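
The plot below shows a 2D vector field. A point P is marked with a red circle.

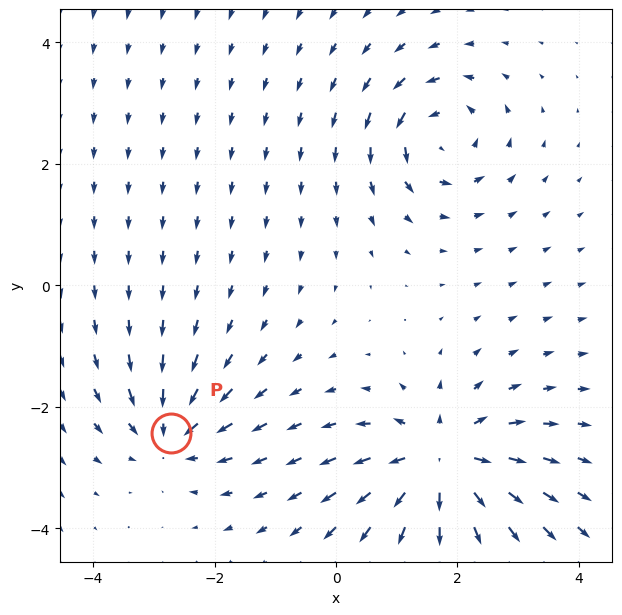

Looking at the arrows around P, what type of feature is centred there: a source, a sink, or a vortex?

At P (-2.7, -2.4) the arrows converge inward. Divergence about -4, curl ≈0 — negative divergence with near-zero curl is a sink.

sink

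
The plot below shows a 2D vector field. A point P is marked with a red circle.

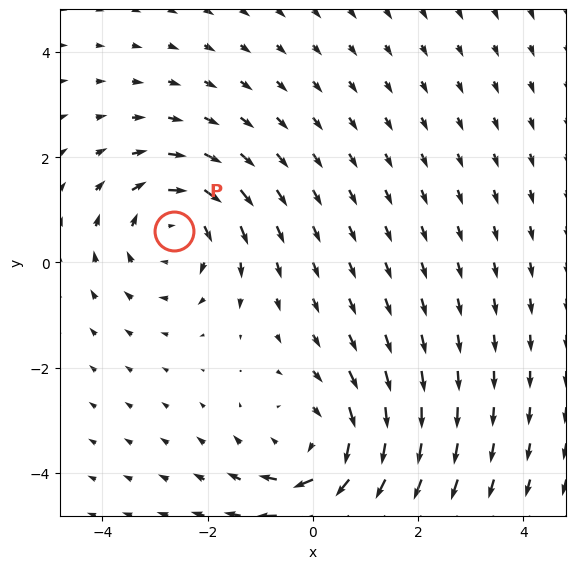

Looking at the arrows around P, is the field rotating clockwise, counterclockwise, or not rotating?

Near P at (-2.6, 0.6) the arrows circulate clockwise. The curl (z-component) there is about -3; negative curl means clockwise rotation.

clockwise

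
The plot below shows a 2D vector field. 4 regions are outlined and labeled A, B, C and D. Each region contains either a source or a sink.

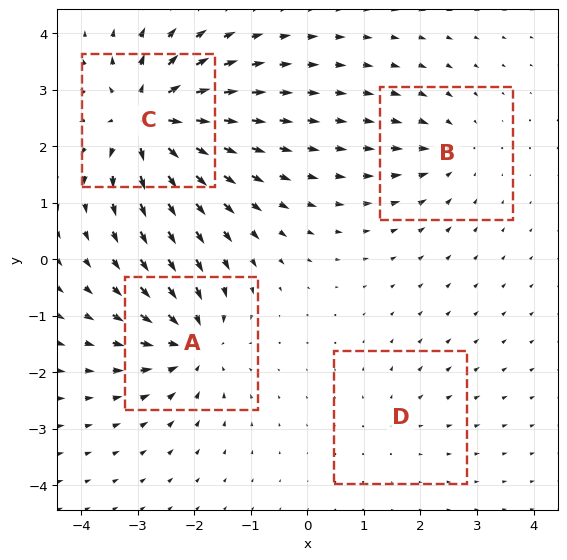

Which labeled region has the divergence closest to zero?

D

Divergence at each region's feature centre — A: about -6, B: about -4, C: about +9, D: about +2. Region D is closest to zero.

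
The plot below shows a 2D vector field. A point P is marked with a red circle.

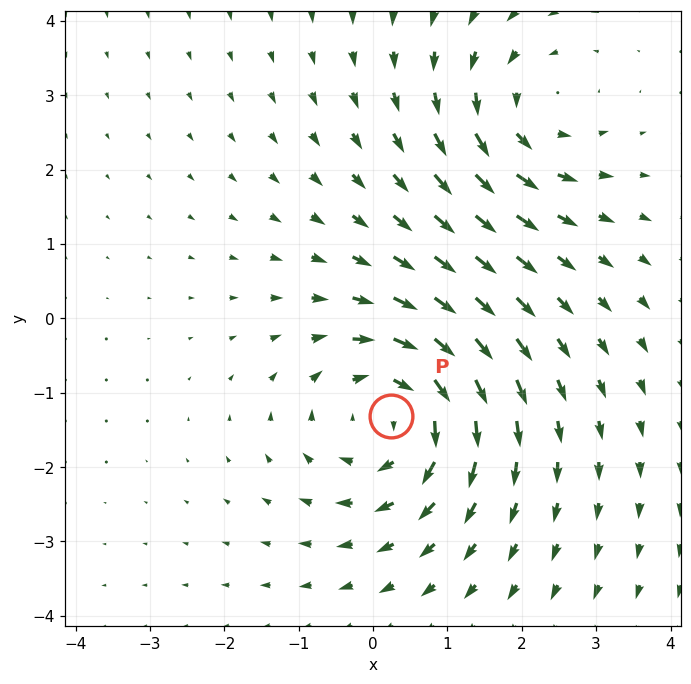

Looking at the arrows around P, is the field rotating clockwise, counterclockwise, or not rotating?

Near P at (0.2, -1.3) the arrows circulate clockwise. The curl (z-component) there is about -4; negative curl means clockwise rotation.

clockwise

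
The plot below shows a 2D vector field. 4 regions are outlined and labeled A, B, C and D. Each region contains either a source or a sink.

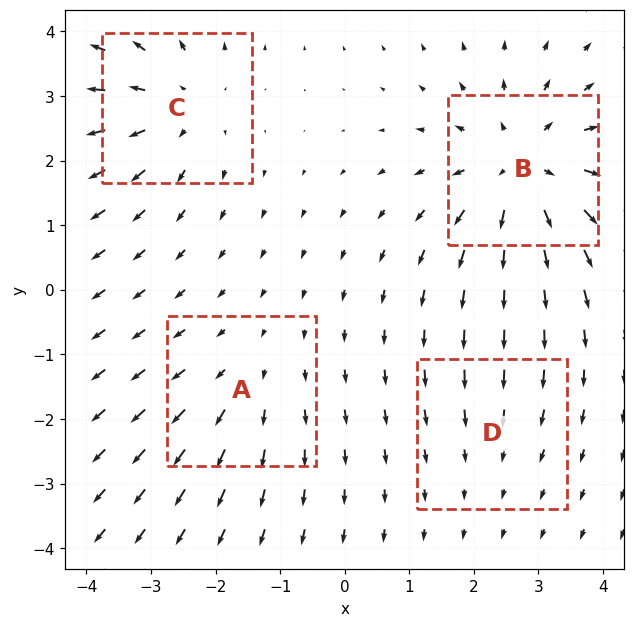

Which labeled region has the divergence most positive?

B

Divergence at each region's feature centre — A: about +3, B: about +6, C: about +4, D: about -2. Region B is most positive.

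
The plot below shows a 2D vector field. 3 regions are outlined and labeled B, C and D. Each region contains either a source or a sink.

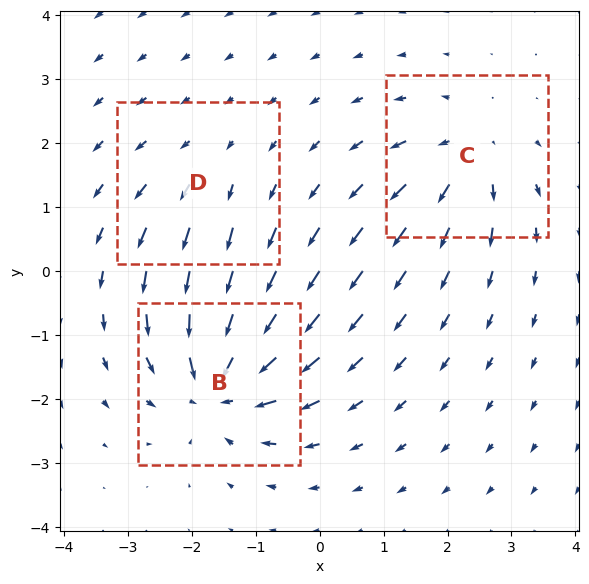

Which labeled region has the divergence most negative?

B

Divergence at each region's feature centre — B: about -6, C: about +4, D: about +2. Region B is most negative.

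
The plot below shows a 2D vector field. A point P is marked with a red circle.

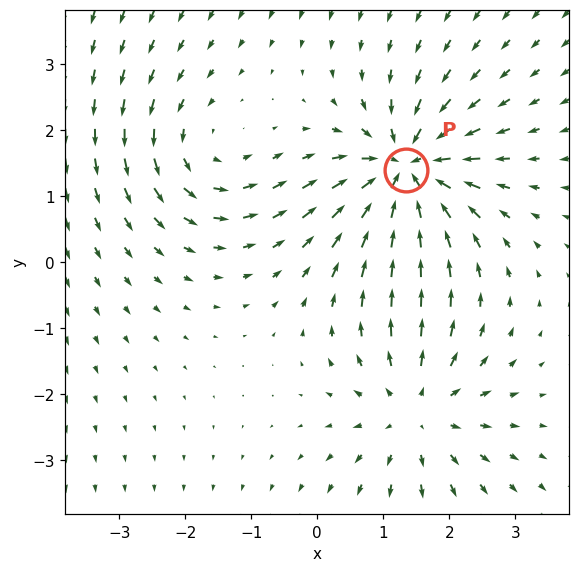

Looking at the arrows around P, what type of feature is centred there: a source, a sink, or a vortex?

sink

At P (1.3, 1.4) the arrows converge inward. Divergence about -5, curl ≈0 — negative divergence with near-zero curl is a sink.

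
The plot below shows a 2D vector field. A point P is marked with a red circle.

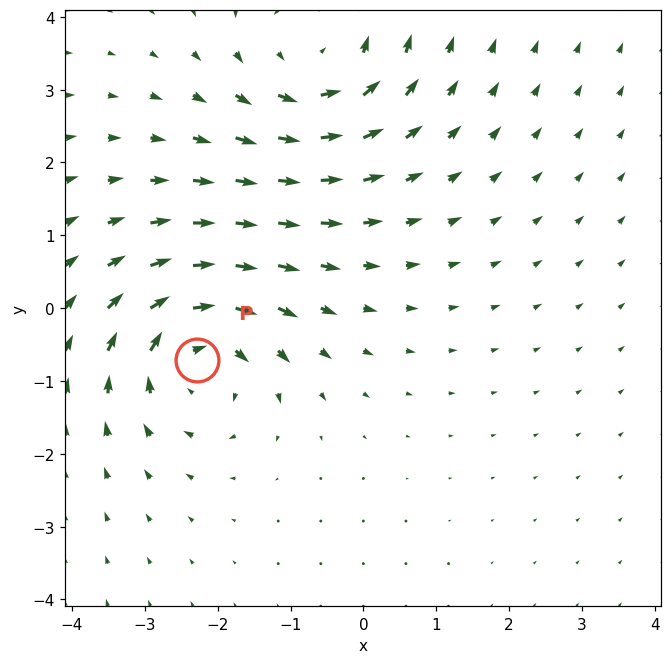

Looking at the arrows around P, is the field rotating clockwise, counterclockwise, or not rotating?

Near P at (-2.3, -0.7) the arrows circulate clockwise. The curl (z-component) there is about -3; negative curl means clockwise rotation.

clockwise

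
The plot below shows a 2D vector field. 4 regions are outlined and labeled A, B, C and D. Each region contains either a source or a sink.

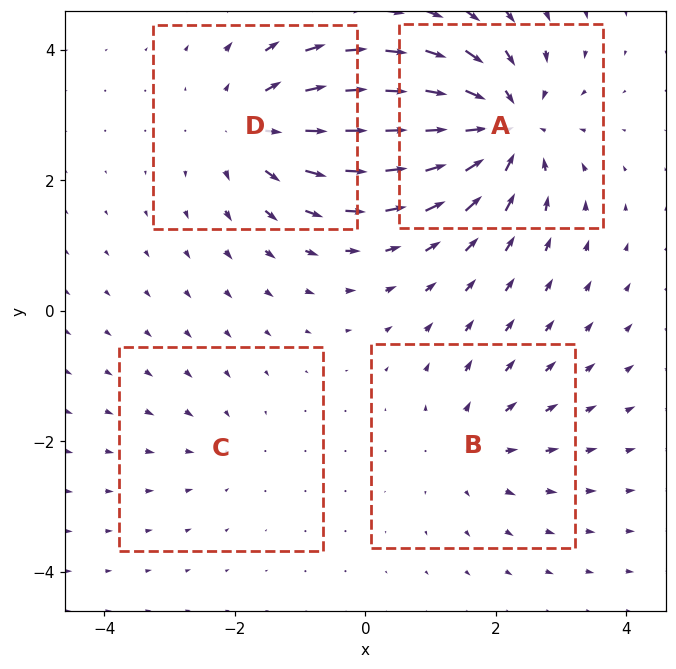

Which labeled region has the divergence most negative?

A

Divergence at each region's feature centre — A: about -7, B: about +3, C: about -2, D: about +5. Region A is most negative.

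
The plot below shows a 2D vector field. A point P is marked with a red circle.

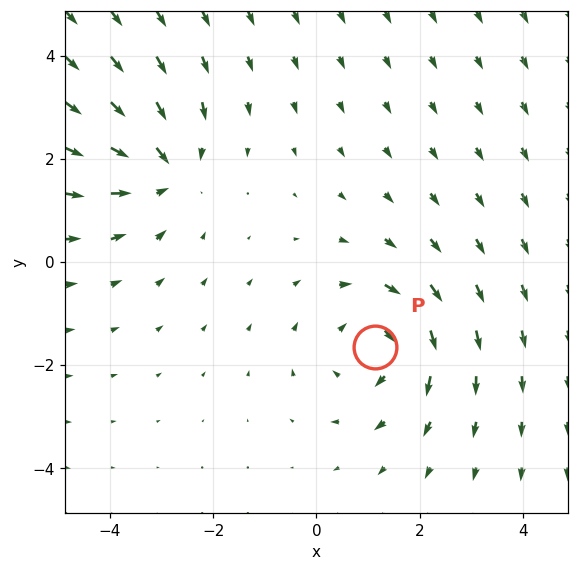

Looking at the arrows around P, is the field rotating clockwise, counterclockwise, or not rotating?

clockwise

Near P at (1.1, -1.6) the arrows circulate clockwise. The curl (z-component) there is about -3; negative curl means clockwise rotation.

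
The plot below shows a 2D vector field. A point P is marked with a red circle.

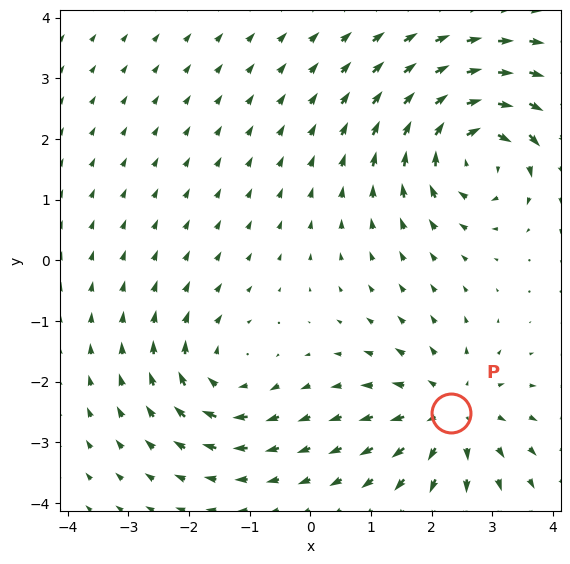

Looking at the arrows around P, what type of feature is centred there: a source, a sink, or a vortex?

source

At P (2.3, -2.5) the arrows spread outward. Divergence about +4, curl ≈0 — positive divergence with near-zero curl is a source.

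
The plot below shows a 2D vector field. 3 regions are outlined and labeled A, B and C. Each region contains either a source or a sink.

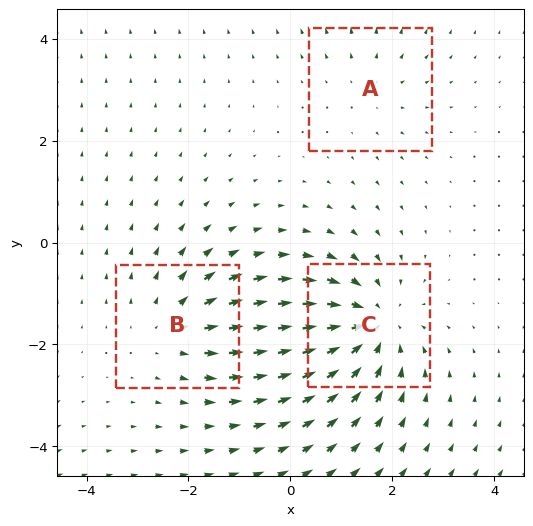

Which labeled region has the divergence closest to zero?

A

Divergence at each region's feature centre — A: about +2, B: about +3, C: about -4. Region A is closest to zero.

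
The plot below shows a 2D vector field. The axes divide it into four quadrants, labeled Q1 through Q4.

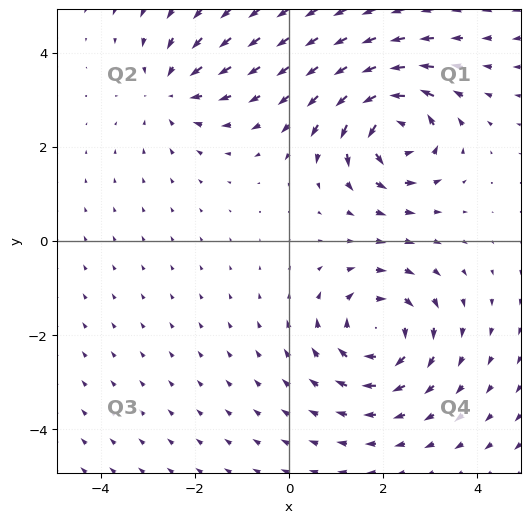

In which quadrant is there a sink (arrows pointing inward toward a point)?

Q2

The sink sits at approximately (-2.5, 3.2), which lies in quadrant Q2. The divergence there is about -3, negative as expected for a sink.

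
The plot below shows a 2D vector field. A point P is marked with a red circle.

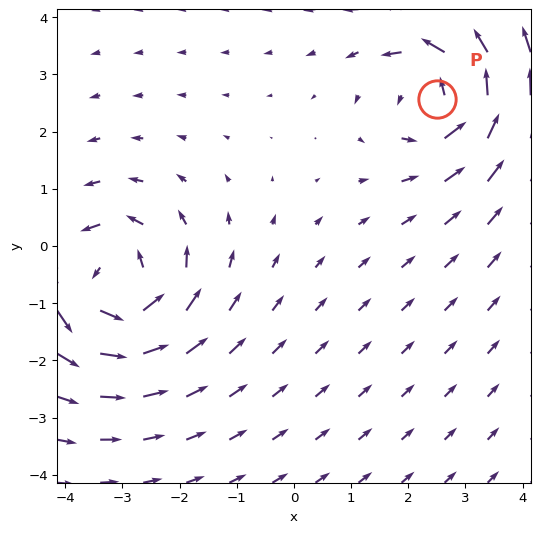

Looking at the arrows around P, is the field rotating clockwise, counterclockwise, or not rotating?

Near P at (2.5, 2.6) the arrows circulate counterclockwise. The curl (z-component) there is about +5; positive curl means counterclockwise rotation.

counterclockwise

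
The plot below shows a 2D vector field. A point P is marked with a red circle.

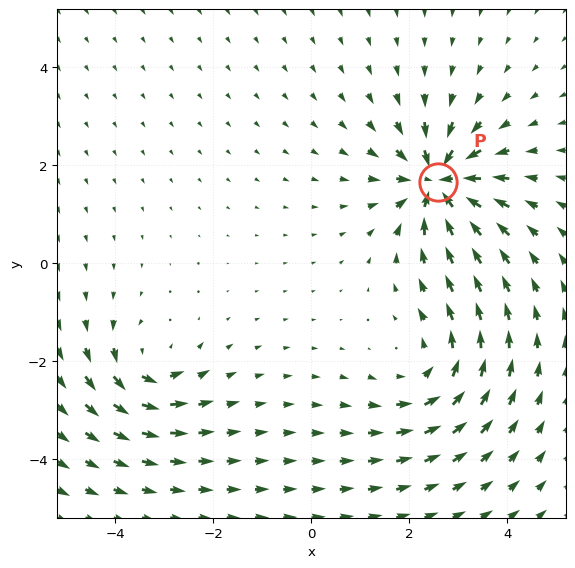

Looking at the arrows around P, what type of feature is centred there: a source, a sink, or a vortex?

At P (2.6, 1.7) the arrows converge inward. Divergence about -6, curl ≈0 — negative divergence with near-zero curl is a sink.

sink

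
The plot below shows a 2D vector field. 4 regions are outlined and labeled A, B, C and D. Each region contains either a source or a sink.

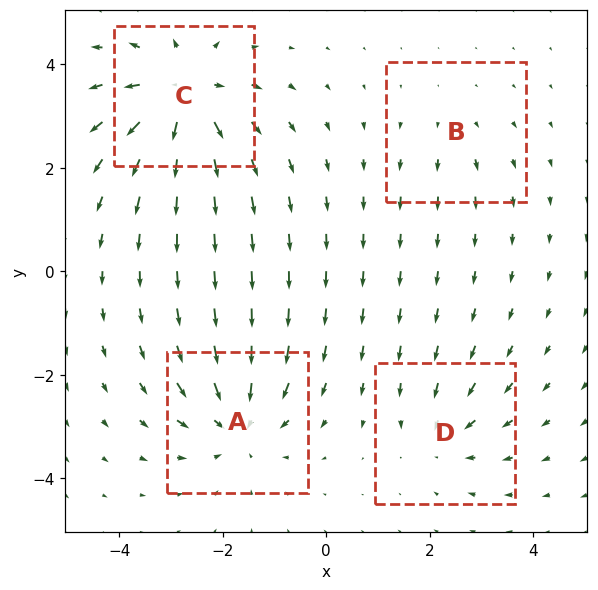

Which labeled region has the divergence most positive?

C

Divergence at each region's feature centre — A: about -6, B: about +2, C: about +7, D: about -4. Region C is most positive.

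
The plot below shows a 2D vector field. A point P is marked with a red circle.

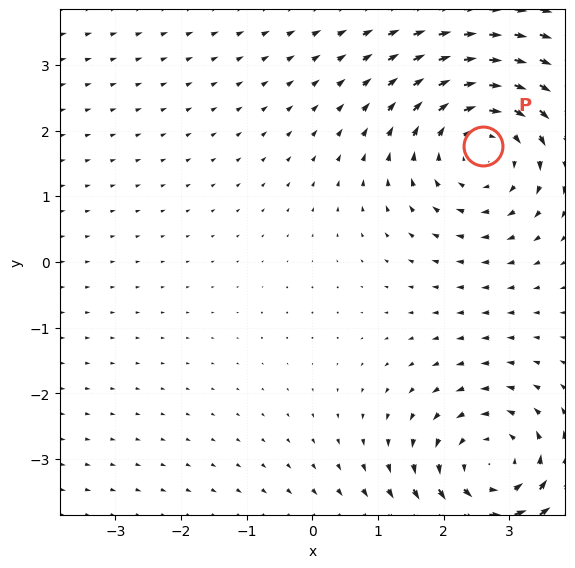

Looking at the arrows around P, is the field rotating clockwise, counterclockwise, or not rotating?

Near P at (2.6, 1.8) the arrows circulate clockwise. The curl (z-component) there is about -3; negative curl means clockwise rotation.

clockwise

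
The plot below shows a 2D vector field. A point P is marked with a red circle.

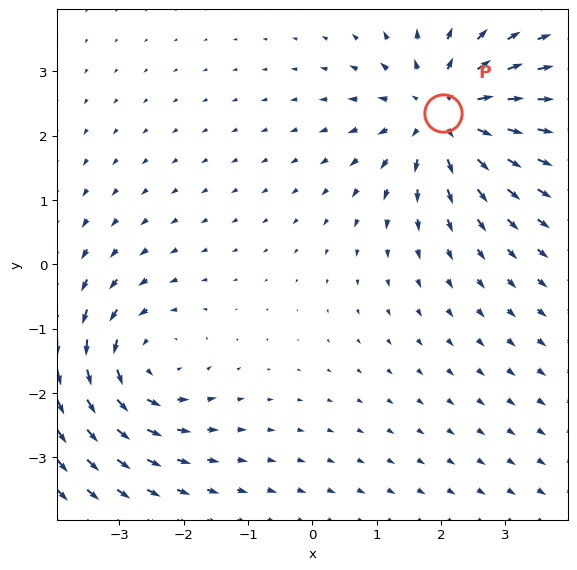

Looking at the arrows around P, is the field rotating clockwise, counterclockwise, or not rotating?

not rotating

Near P at (2.0, 2.4) the arrows show no circulation. The curl there is ≈0.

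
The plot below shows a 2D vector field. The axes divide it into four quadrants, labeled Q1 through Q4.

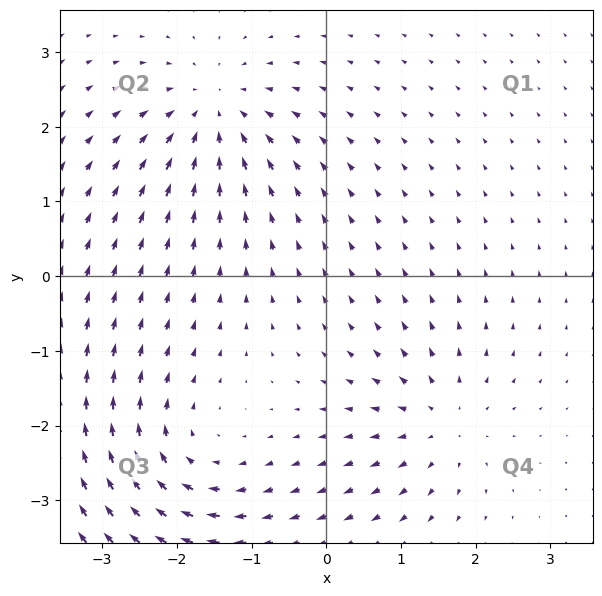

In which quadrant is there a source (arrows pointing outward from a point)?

The source sits at approximately (1.6, -1.9), which lies in quadrant Q4. The divergence there is about +3, positive as expected for a source.

Q4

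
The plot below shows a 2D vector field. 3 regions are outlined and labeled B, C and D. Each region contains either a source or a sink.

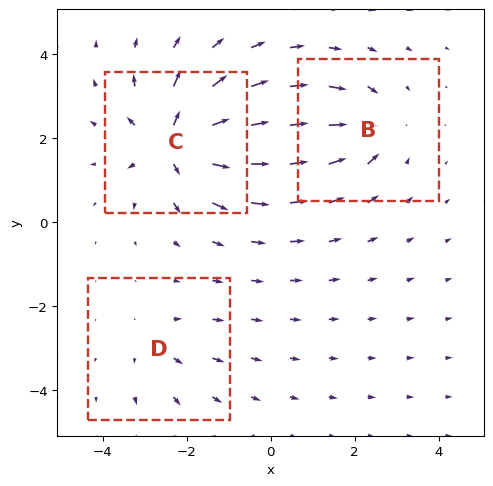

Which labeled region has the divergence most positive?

Divergence at each region's feature centre — B: about -4, C: about +6, D: about +2. Region C is most positive.

C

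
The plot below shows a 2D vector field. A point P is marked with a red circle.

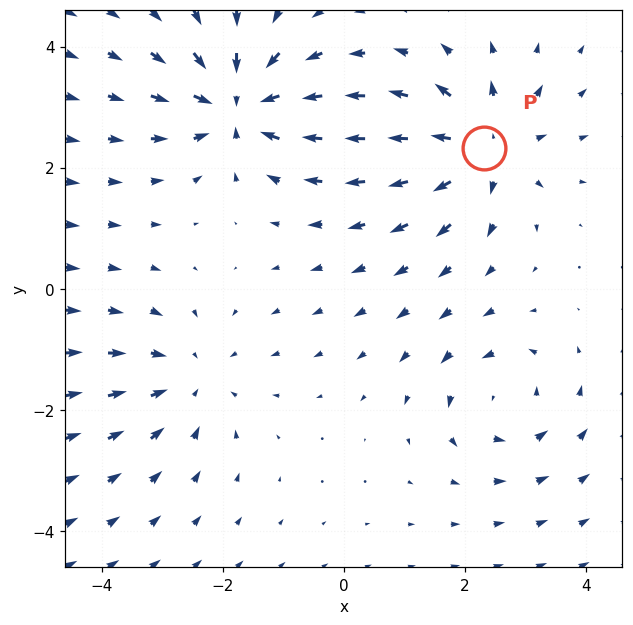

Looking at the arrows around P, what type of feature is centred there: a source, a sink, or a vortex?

At P (2.3, 2.3) the arrows spread outward. Divergence about +5, curl ≈0 — positive divergence with near-zero curl is a source.

source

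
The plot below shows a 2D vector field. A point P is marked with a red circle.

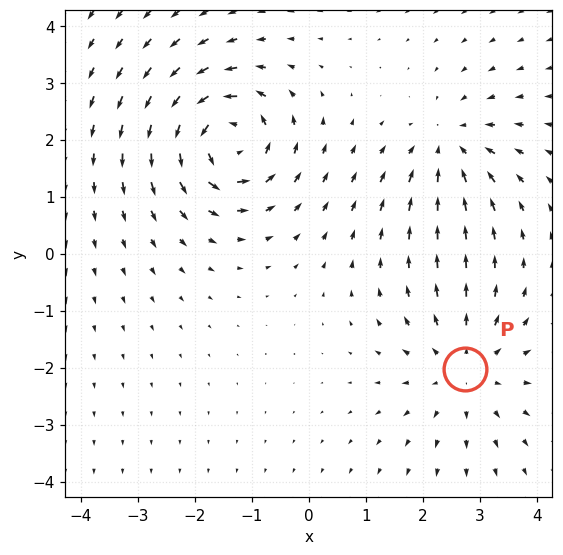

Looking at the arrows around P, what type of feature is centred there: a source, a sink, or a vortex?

source

At P (2.7, -2.0) the arrows spread outward. Divergence about +3, curl ≈0 — positive divergence with near-zero curl is a source.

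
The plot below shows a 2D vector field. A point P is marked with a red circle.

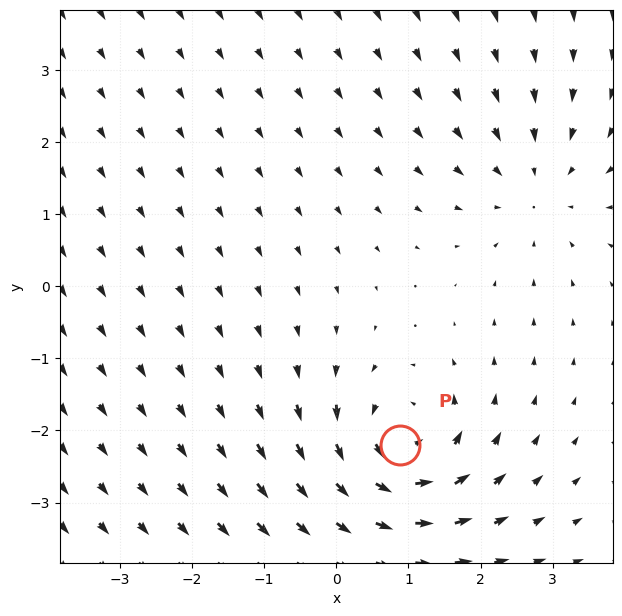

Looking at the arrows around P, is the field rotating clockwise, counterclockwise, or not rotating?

counterclockwise

Near P at (0.9, -2.2) the arrows circulate counterclockwise. The curl (z-component) there is about +5; positive curl means counterclockwise rotation.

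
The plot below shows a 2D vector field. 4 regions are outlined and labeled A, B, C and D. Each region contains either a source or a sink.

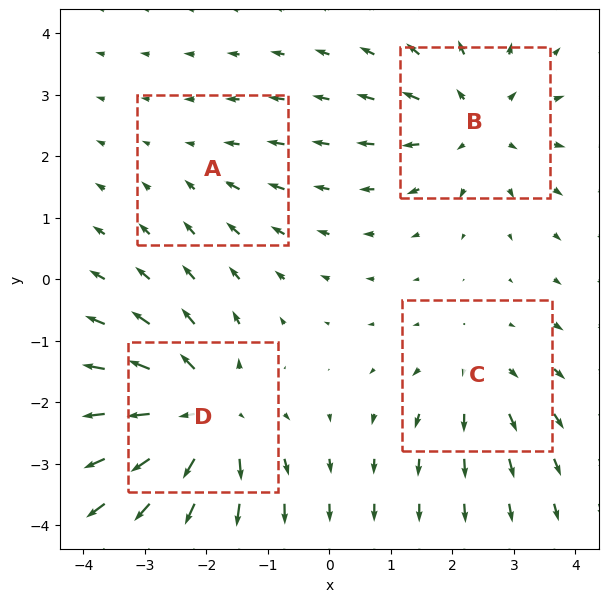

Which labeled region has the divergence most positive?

Divergence at each region's feature centre — A: about -2, B: about +4, C: about +3, D: about +6. Region D is most positive.

D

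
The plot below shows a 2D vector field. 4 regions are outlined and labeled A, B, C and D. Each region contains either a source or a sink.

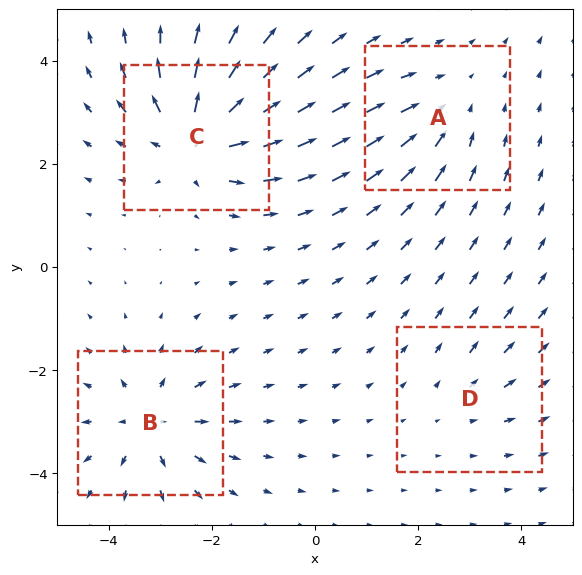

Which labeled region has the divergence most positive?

Divergence at each region's feature centre — A: about -3, B: about +5, C: about +7, D: about +2. Region C is most positive.

C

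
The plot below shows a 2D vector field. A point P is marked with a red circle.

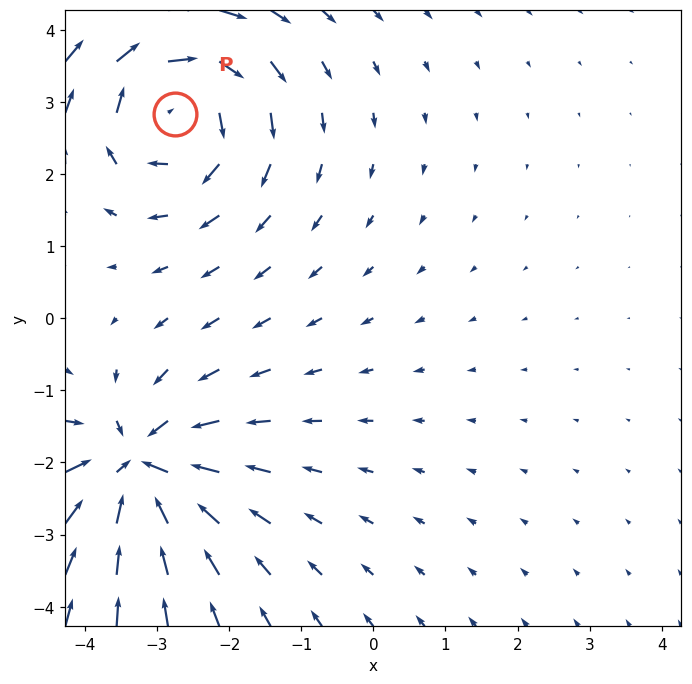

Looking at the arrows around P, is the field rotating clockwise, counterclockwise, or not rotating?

Near P at (-2.7, 2.8) the arrows circulate clockwise. The curl (z-component) there is about -4; negative curl means clockwise rotation.

clockwise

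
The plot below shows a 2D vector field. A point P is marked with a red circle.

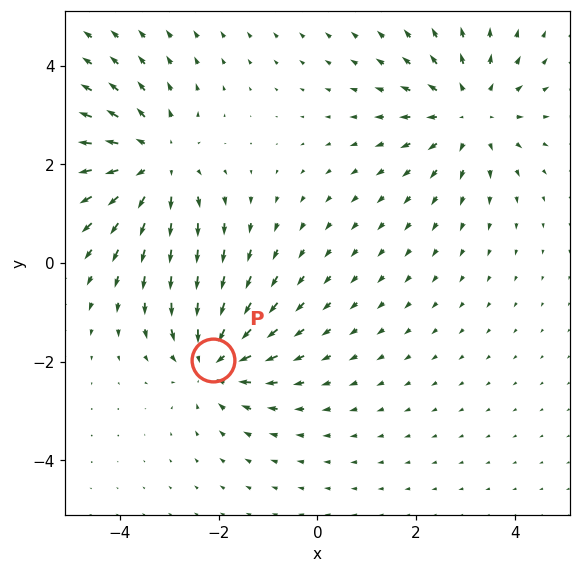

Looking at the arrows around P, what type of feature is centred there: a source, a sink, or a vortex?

sink

At P (-2.1, -2.0) the arrows converge inward. Divergence about -4, curl ≈0 — negative divergence with near-zero curl is a sink.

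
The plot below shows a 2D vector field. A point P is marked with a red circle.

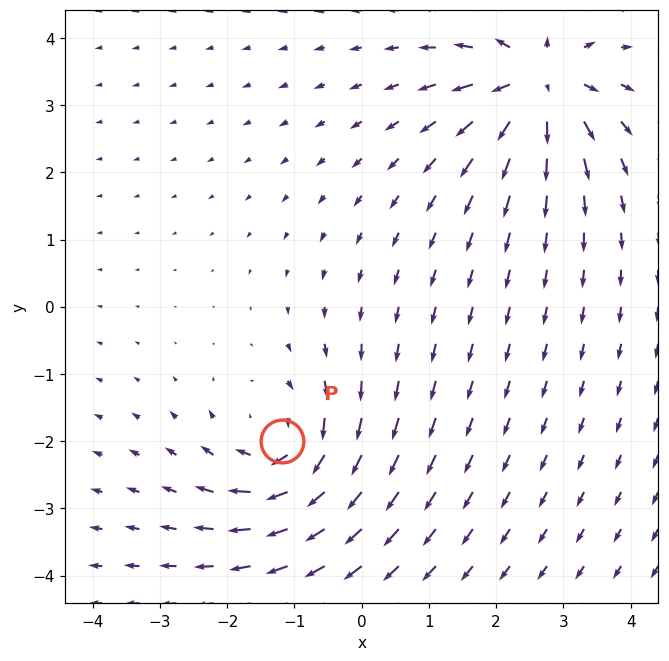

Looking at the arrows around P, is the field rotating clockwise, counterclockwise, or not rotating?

clockwise

Near P at (-1.2, -2.0) the arrows circulate clockwise. The curl (z-component) there is about -5; negative curl means clockwise rotation.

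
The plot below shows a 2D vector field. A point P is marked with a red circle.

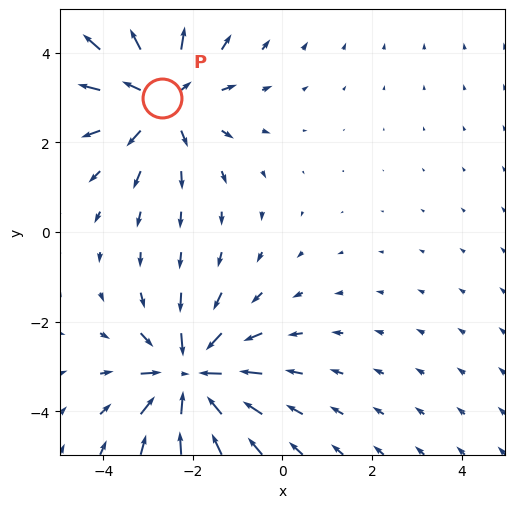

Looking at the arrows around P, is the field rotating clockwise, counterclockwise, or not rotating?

Near P at (-2.7, 3.0) the arrows show no circulation. The curl there is ≈0.

not rotating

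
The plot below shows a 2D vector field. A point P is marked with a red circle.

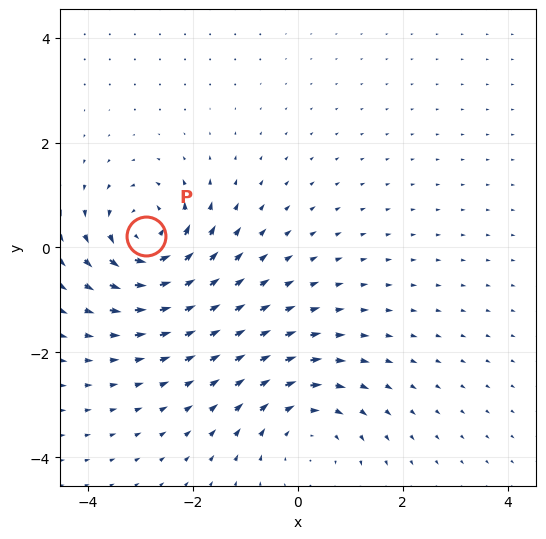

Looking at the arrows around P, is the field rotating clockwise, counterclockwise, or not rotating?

Near P at (-2.9, 0.2) the arrows circulate counterclockwise. The curl (z-component) there is about +6; positive curl means counterclockwise rotation.

counterclockwise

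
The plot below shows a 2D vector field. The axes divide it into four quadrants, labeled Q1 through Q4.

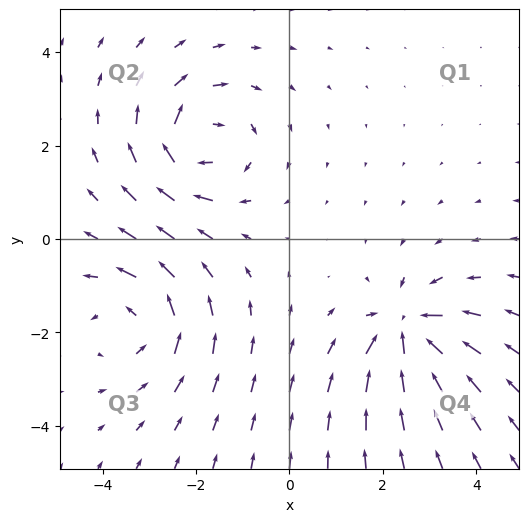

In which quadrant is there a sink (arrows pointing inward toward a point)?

The sink sits at approximately (2.5, -2.0), which lies in quadrant Q4. The divergence there is about -7, negative as expected for a sink.

Q4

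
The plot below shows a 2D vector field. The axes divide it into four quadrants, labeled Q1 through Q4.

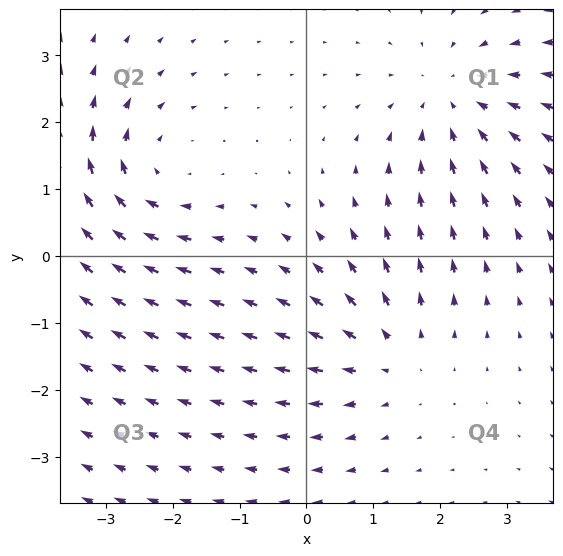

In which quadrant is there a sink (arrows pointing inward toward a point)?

Q1

The sink sits at approximately (2.2, 2.4), which lies in quadrant Q1. The divergence there is about -3, negative as expected for a sink.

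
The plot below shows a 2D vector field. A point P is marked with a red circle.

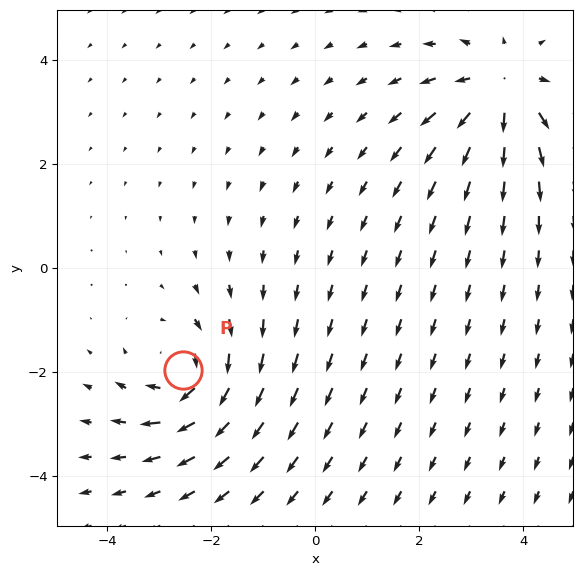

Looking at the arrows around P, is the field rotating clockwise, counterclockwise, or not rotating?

clockwise

Near P at (-2.5, -2.0) the arrows circulate clockwise. The curl (z-component) there is about -5; negative curl means clockwise rotation.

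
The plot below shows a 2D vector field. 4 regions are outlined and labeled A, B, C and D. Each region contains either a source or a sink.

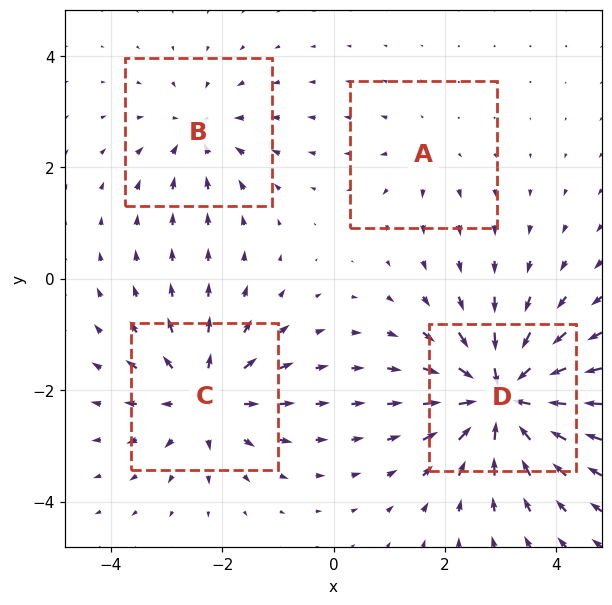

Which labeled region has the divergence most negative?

D

Divergence at each region's feature centre — A: about +2, B: about -4, C: about +6, D: about -9. Region D is most negative.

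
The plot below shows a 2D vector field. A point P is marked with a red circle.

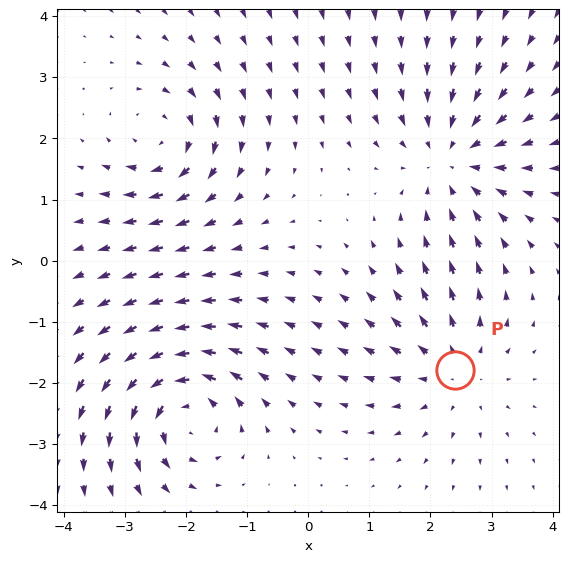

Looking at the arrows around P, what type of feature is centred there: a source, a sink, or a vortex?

source

At P (2.4, -1.8) the arrows spread outward. Divergence about +3, curl ≈0 — positive divergence with near-zero curl is a source.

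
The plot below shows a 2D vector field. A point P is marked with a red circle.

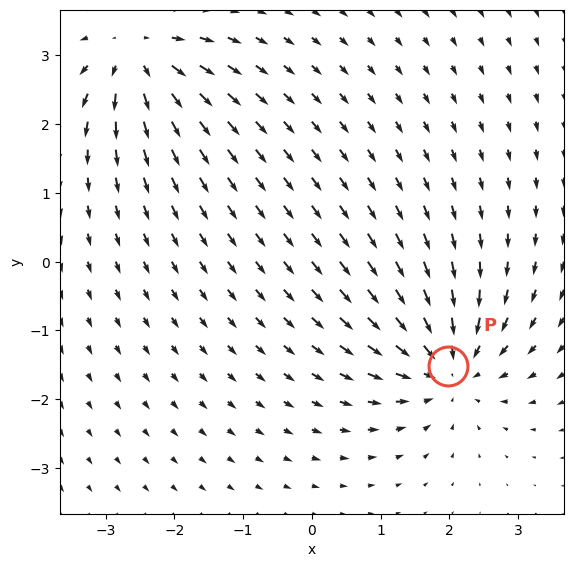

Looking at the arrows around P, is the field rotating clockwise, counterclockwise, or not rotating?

Near P at (2.0, -1.5) the arrows show no circulation. The curl there is ≈0.

not rotating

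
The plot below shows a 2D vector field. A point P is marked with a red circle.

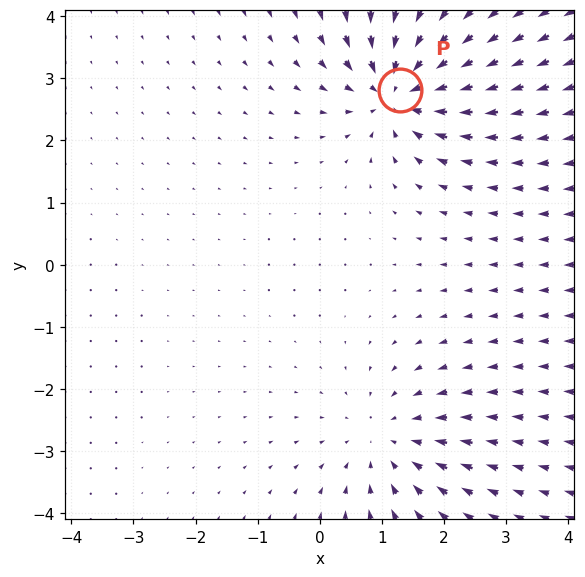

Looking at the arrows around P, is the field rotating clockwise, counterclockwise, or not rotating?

Near P at (1.3, 2.8) the arrows show no circulation. The curl there is ≈0.

not rotating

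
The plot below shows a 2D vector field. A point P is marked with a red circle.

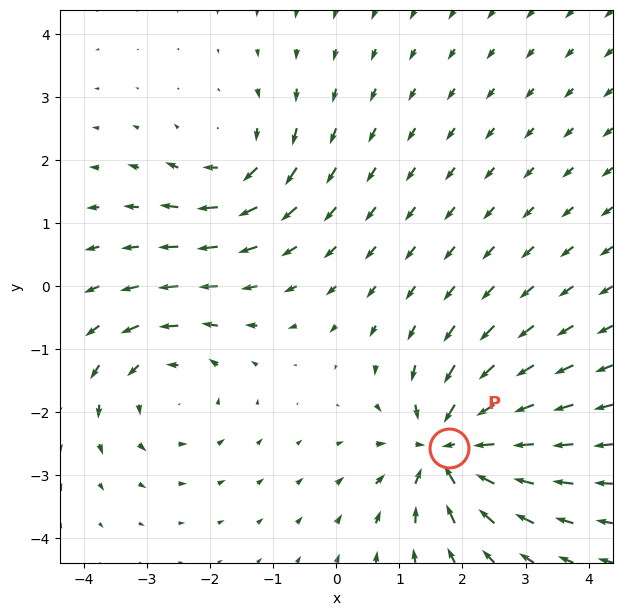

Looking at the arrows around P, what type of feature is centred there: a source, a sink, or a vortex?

sink

At P (1.8, -2.6) the arrows converge inward. Divergence about -6, curl ≈0 — negative divergence with near-zero curl is a sink.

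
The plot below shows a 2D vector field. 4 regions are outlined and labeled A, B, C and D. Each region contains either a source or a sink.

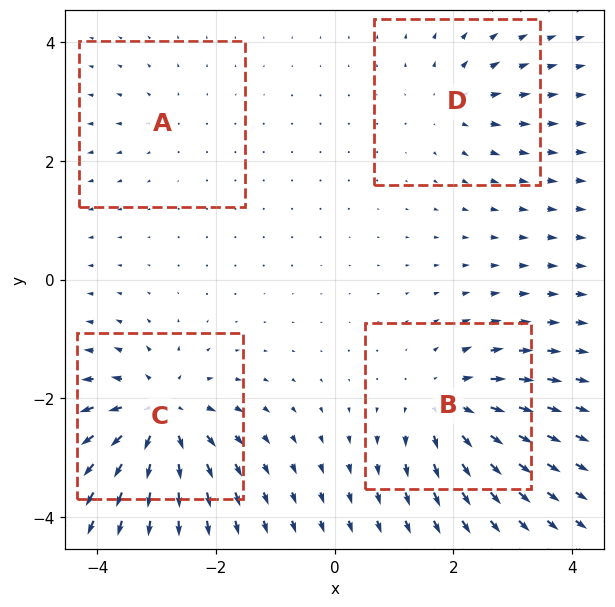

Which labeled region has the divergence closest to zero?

A

Divergence at each region's feature centre — A: about +2, B: about +6, C: about +8, D: about +4. Region A is closest to zero.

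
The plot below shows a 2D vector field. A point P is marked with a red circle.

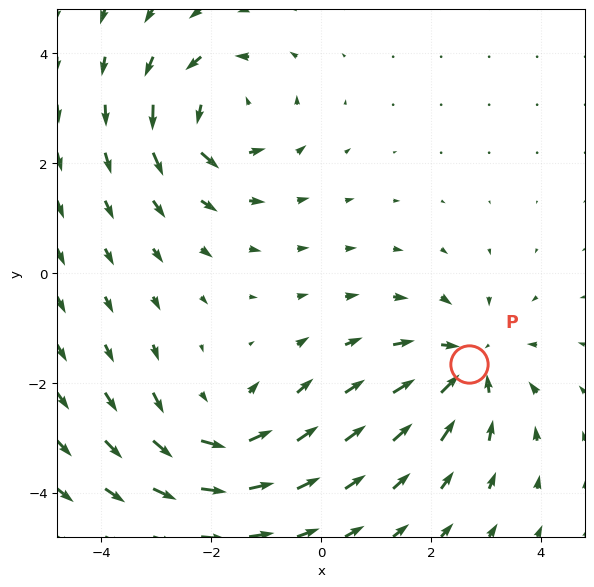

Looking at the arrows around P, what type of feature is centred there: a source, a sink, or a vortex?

sink

At P (2.7, -1.7) the arrows converge inward. Divergence about -4, curl ≈0 — negative divergence with near-zero curl is a sink.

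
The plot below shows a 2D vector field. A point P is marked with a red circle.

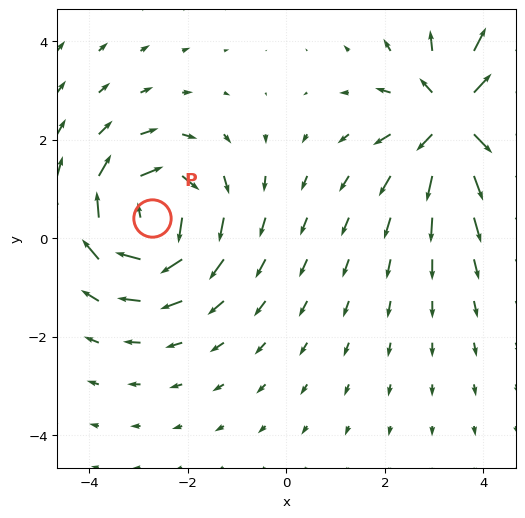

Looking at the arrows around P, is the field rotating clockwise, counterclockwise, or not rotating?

clockwise

Near P at (-2.7, 0.4) the arrows circulate clockwise. The curl (z-component) there is about -5; negative curl means clockwise rotation.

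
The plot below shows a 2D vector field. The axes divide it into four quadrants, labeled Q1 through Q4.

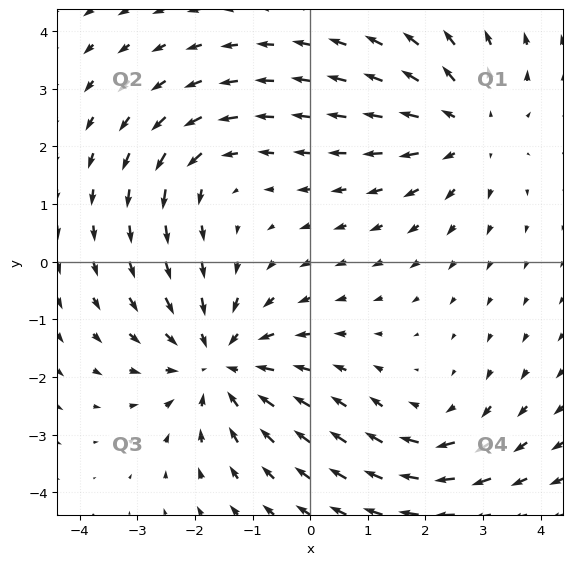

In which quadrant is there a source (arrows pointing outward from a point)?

The source sits at approximately (2.7, 2.3), which lies in quadrant Q1. The divergence there is about +3, positive as expected for a source.

Q1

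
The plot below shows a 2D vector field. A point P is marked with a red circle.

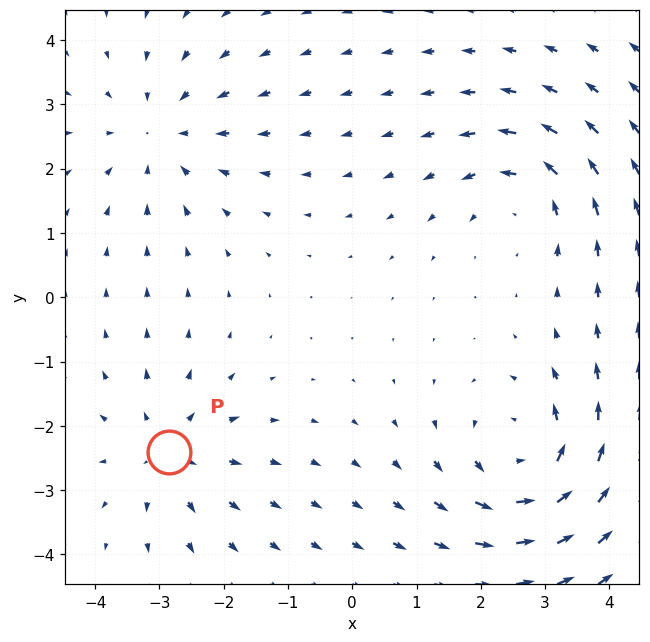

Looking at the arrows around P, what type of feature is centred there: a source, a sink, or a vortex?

At P (-2.9, -2.4) the arrows spread outward. Divergence about +4, curl ≈0 — positive divergence with near-zero curl is a source.

source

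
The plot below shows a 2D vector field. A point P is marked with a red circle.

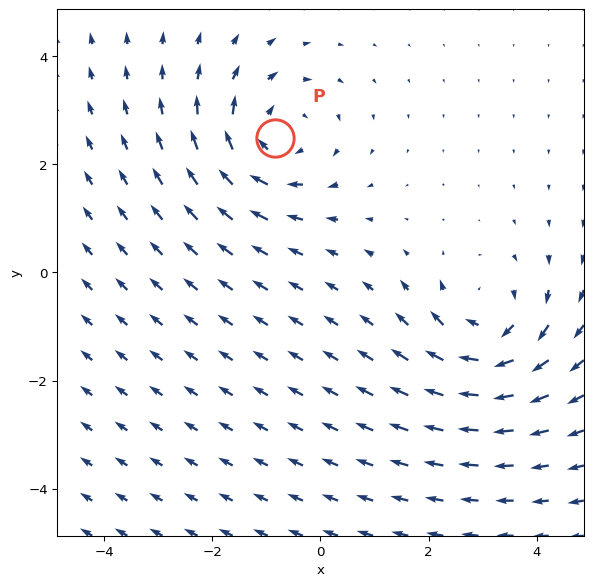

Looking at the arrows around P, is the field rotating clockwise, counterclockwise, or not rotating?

Near P at (-0.8, 2.5) the arrows circulate clockwise. The curl (z-component) there is about -3; negative curl means clockwise rotation.

clockwise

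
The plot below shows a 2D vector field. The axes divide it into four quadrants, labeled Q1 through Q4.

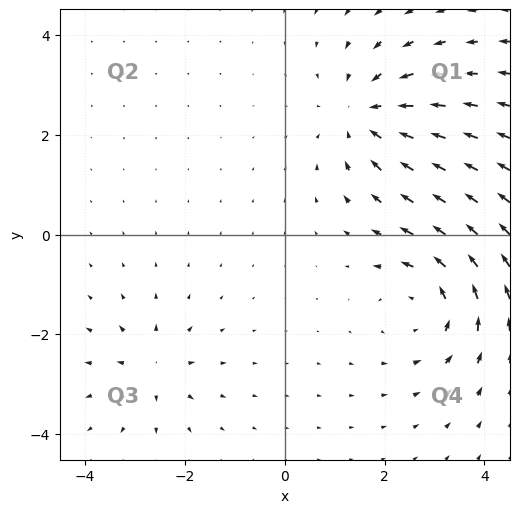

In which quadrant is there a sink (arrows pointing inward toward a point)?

Q1

The sink sits at approximately (1.6, 2.4), which lies in quadrant Q1. The divergence there is about -4, negative as expected for a sink.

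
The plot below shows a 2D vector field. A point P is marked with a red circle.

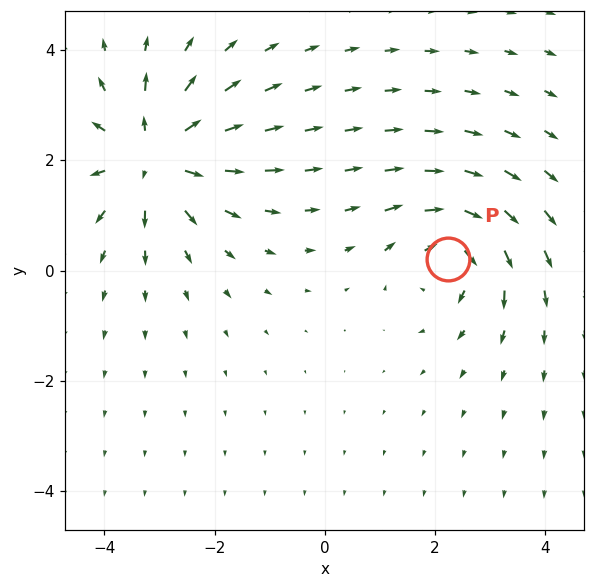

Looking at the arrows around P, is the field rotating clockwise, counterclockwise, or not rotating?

Near P at (2.2, 0.2) the arrows circulate clockwise. The curl (z-component) there is about -4; negative curl means clockwise rotation.

clockwise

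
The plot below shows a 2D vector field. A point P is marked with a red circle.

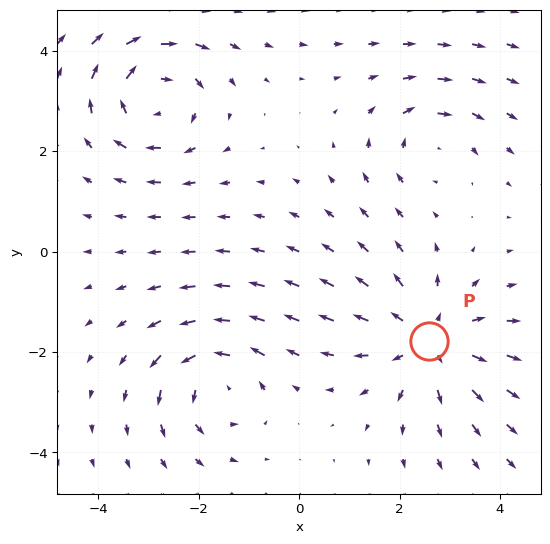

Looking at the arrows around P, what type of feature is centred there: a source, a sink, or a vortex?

source

At P (2.6, -1.8) the arrows spread outward. Divergence about +4, curl ≈0 — positive divergence with near-zero curl is a source.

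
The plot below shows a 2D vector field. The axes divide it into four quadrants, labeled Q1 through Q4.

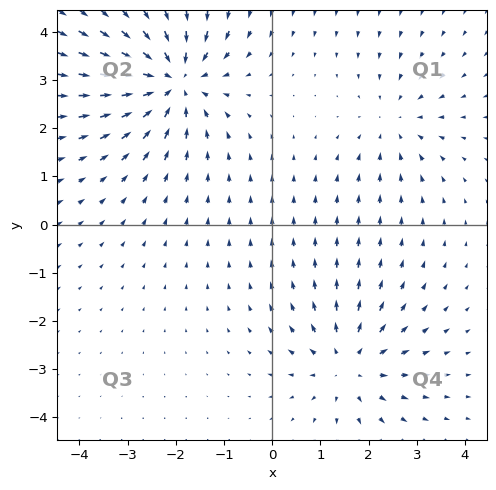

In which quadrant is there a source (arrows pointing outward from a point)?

The source sits at approximately (1.6, -2.9), which lies in quadrant Q4. The divergence there is about +3, positive as expected for a source.

Q4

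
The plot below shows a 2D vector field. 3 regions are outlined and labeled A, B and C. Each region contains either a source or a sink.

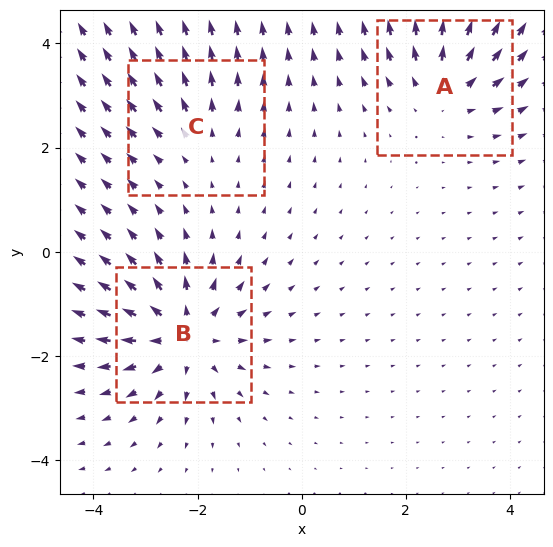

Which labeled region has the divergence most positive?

B

Divergence at each region's feature centre — A: about +4, B: about +5, C: about +2. Region B is most positive.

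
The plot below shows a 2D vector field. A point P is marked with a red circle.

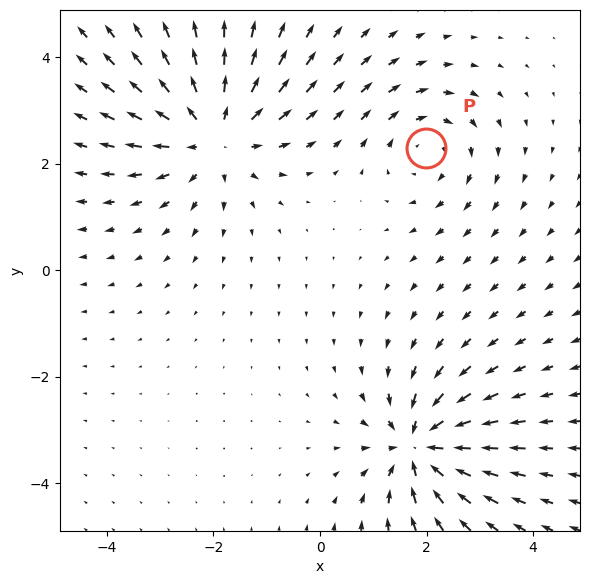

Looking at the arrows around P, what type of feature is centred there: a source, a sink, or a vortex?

At P (2.0, 2.3) the arrows circulate clockwise. Divergence ≈0, curl about -3 — near-zero divergence with nonzero curl is a vortex.

vortex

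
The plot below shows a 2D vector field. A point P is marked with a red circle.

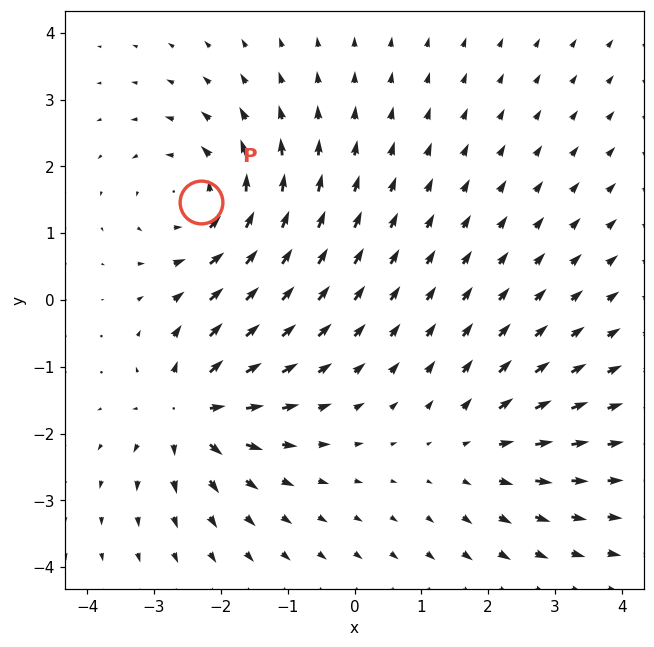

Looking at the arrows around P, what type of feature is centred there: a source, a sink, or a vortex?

At P (-2.3, 1.5) the arrows circulate counterclockwise. Divergence ≈0, curl about +5 — near-zero divergence with nonzero curl is a vortex.

vortex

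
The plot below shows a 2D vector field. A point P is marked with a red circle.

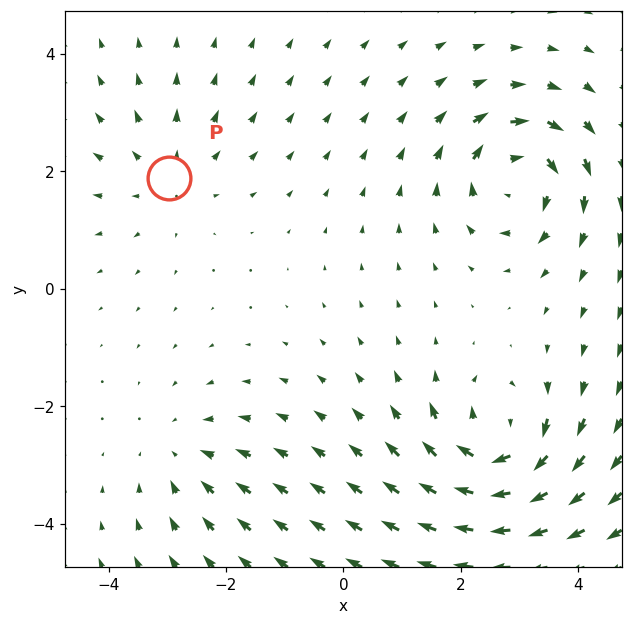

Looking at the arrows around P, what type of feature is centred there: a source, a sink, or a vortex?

source

At P (-3.0, 1.9) the arrows spread outward. Divergence about +3, curl ≈0 — positive divergence with near-zero curl is a source.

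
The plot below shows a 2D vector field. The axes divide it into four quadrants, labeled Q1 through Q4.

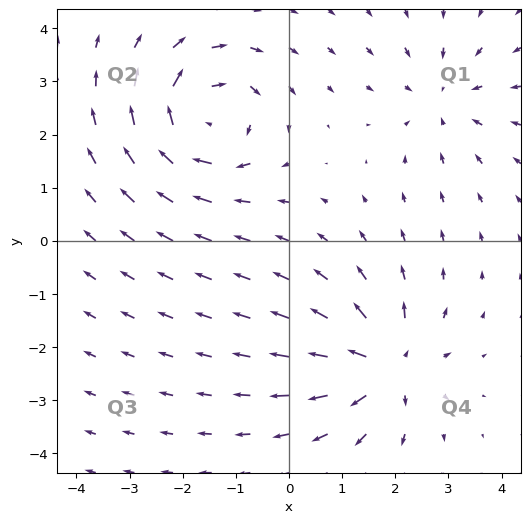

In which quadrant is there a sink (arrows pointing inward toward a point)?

The sink sits at approximately (2.9, 2.7), which lies in quadrant Q1. The divergence there is about -3, negative as expected for a sink.

Q1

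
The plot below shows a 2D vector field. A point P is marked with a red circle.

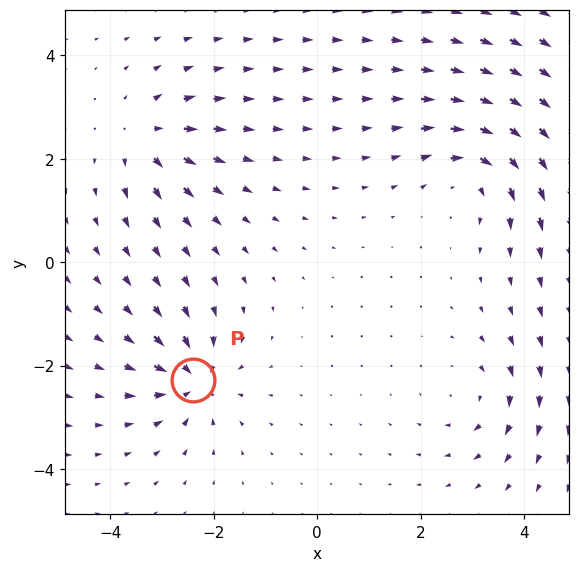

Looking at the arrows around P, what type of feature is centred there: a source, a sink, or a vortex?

sink

At P (-2.4, -2.3) the arrows converge inward. Divergence about -5, curl ≈0 — negative divergence with near-zero curl is a sink.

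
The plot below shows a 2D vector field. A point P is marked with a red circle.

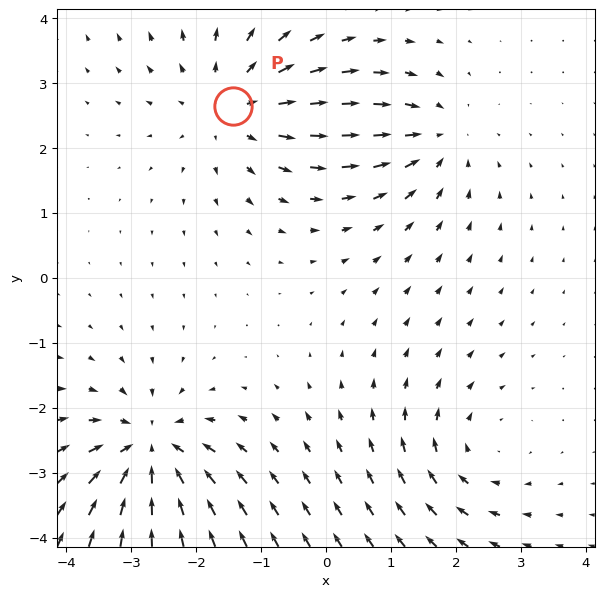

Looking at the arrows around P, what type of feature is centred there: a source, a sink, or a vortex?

source

At P (-1.4, 2.6) the arrows spread outward. Divergence about +4, curl ≈0 — positive divergence with near-zero curl is a source.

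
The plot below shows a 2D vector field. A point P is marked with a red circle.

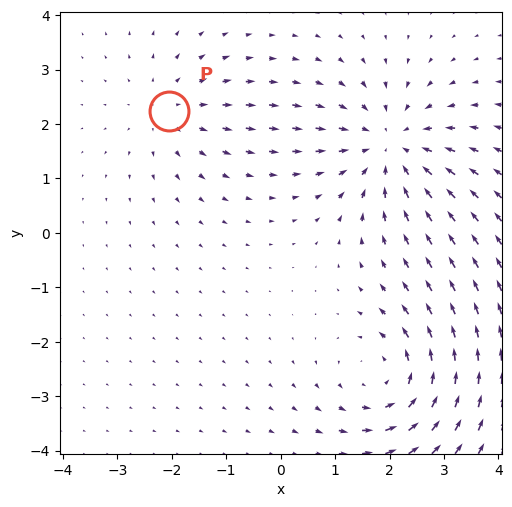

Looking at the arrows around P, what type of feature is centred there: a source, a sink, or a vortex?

At P (-2.1, 2.2) the arrows spread outward. Divergence about +2, curl ≈0 — positive divergence with near-zero curl is a source.

source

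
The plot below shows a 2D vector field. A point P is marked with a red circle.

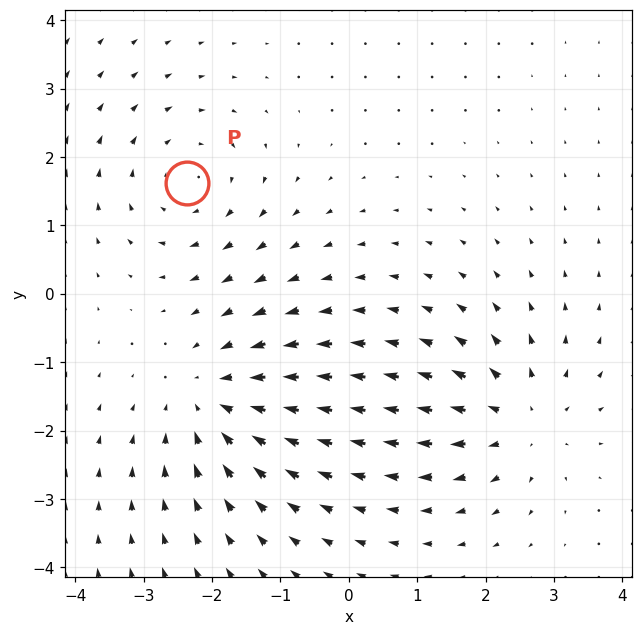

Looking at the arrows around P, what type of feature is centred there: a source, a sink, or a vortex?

vortex

At P (-2.4, 1.6) the arrows circulate clockwise. Divergence ≈0, curl about -2 — near-zero divergence with nonzero curl is a vortex.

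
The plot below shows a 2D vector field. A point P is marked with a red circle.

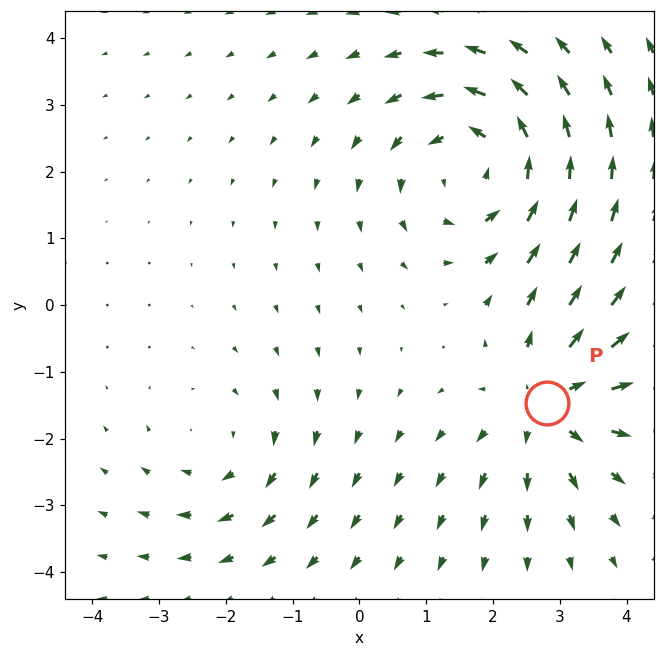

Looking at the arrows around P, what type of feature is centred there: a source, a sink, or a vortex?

source

At P (2.8, -1.5) the arrows spread outward. Divergence about +4, curl ≈0 — positive divergence with near-zero curl is a source.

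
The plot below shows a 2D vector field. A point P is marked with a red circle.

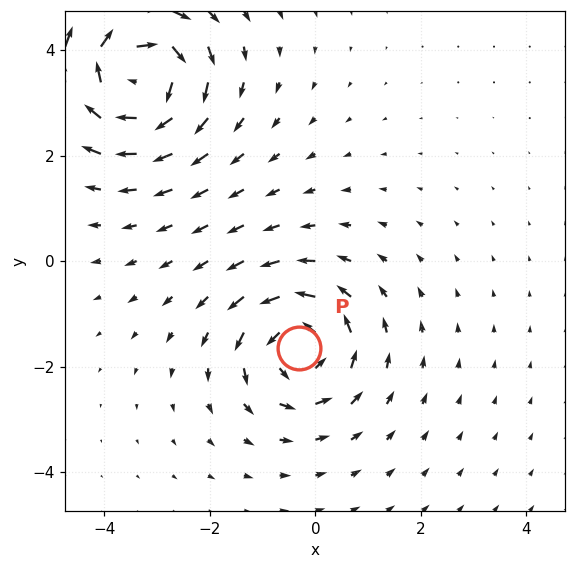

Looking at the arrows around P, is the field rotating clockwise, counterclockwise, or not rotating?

Near P at (-0.3, -1.7) the arrows circulate counterclockwise. The curl (z-component) there is about +5; positive curl means counterclockwise rotation.

counterclockwise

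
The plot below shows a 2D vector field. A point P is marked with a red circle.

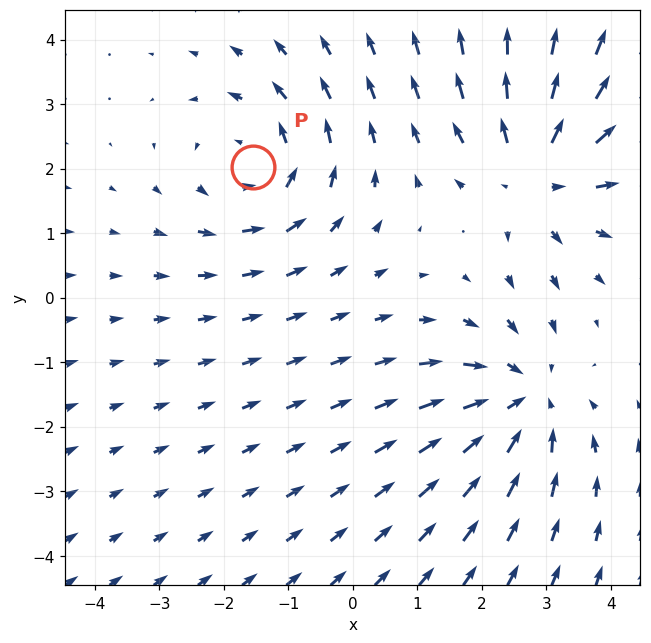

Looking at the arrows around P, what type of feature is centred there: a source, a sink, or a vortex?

At P (-1.5, 2.0) the arrows circulate counterclockwise. Divergence ≈0, curl about +3 — near-zero divergence with nonzero curl is a vortex.

vortex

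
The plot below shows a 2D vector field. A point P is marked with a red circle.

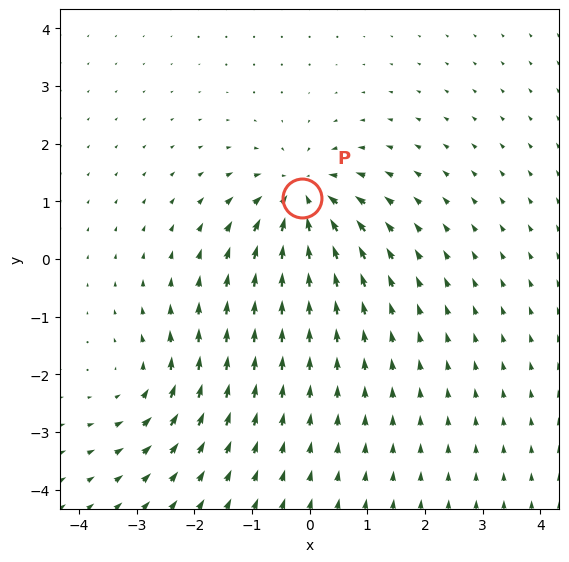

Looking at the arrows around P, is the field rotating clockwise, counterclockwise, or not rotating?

not rotating

Near P at (-0.1, 1.1) the arrows show no circulation. The curl there is ≈0.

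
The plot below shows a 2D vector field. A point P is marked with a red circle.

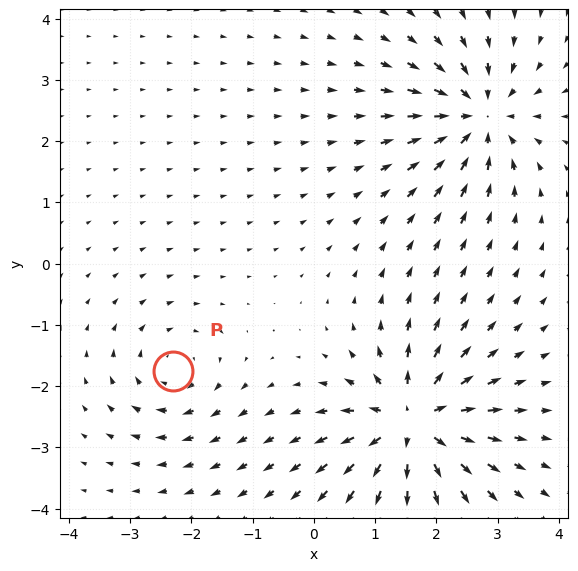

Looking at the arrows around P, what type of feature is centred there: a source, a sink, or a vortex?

At P (-2.3, -1.8) the arrows circulate clockwise. Divergence ≈0, curl about -3 — near-zero divergence with nonzero curl is a vortex.

vortex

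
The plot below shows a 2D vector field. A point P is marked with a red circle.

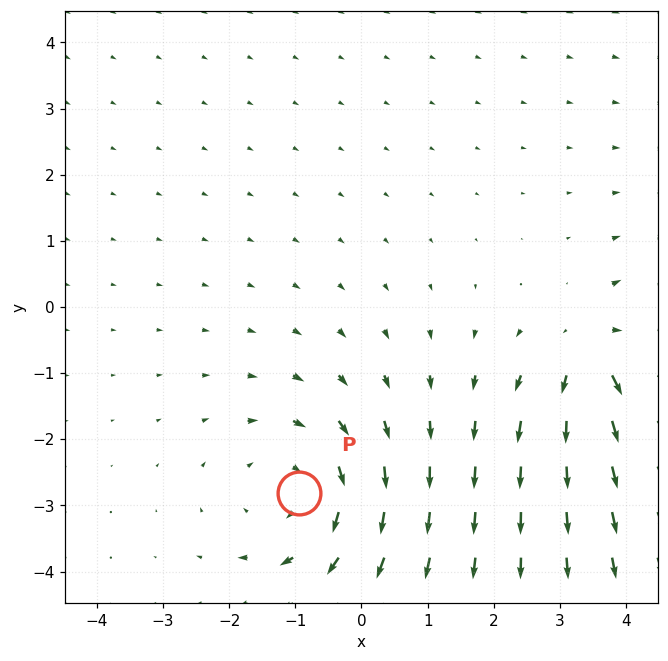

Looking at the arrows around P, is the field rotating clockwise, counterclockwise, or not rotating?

Near P at (-0.9, -2.8) the arrows circulate clockwise. The curl (z-component) there is about -3; negative curl means clockwise rotation.

clockwise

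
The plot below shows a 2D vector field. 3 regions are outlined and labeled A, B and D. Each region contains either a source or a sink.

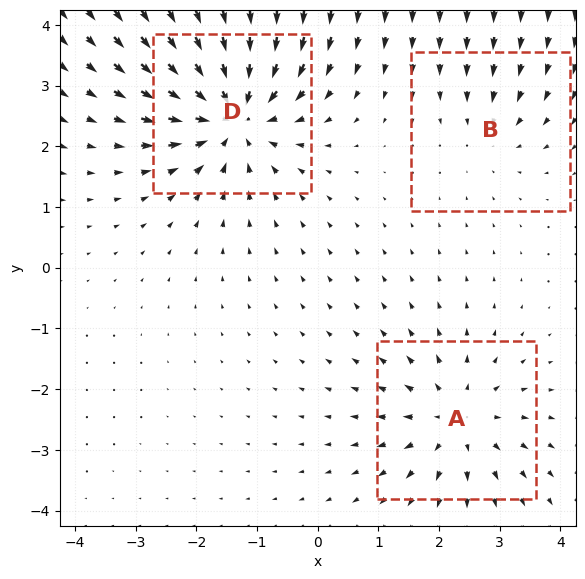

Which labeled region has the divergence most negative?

D

Divergence at each region's feature centre — A: about +4, B: about -2, D: about -6. Region D is most negative.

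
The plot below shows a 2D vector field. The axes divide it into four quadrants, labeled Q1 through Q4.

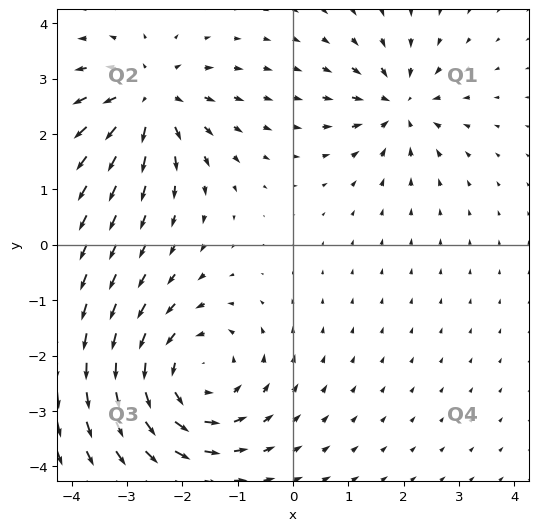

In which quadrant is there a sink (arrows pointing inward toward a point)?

Q1

The sink sits at approximately (1.9, 2.5), which lies in quadrant Q1. The divergence there is about -4, negative as expected for a sink.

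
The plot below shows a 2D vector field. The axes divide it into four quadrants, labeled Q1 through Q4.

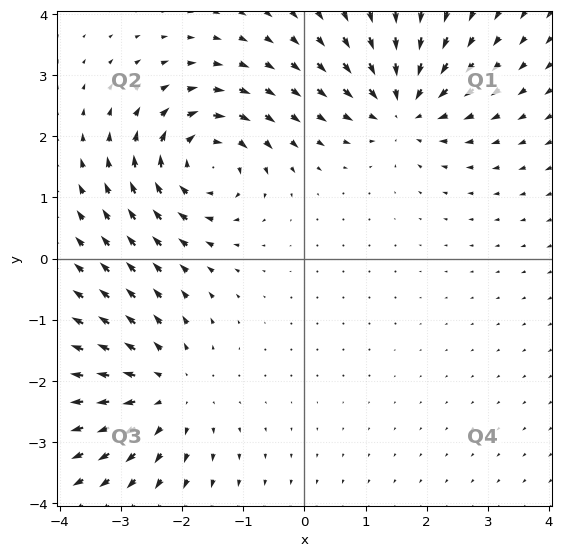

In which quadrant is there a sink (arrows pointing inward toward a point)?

Q1

The sink sits at approximately (1.6, 2.5), which lies in quadrant Q1. The divergence there is about -3, negative as expected for a sink.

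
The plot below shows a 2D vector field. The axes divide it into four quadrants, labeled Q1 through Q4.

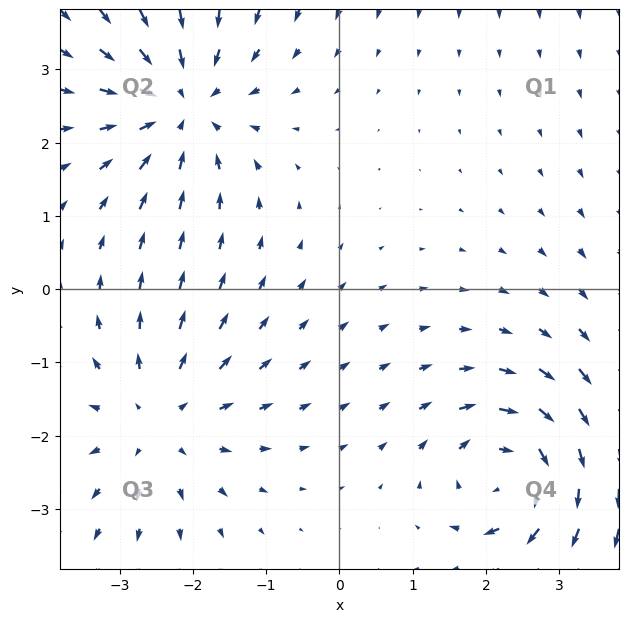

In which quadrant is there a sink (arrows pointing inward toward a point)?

The sink sits at approximately (-2.1, 2.5), which lies in quadrant Q2. The divergence there is about -4, negative as expected for a sink.

Q2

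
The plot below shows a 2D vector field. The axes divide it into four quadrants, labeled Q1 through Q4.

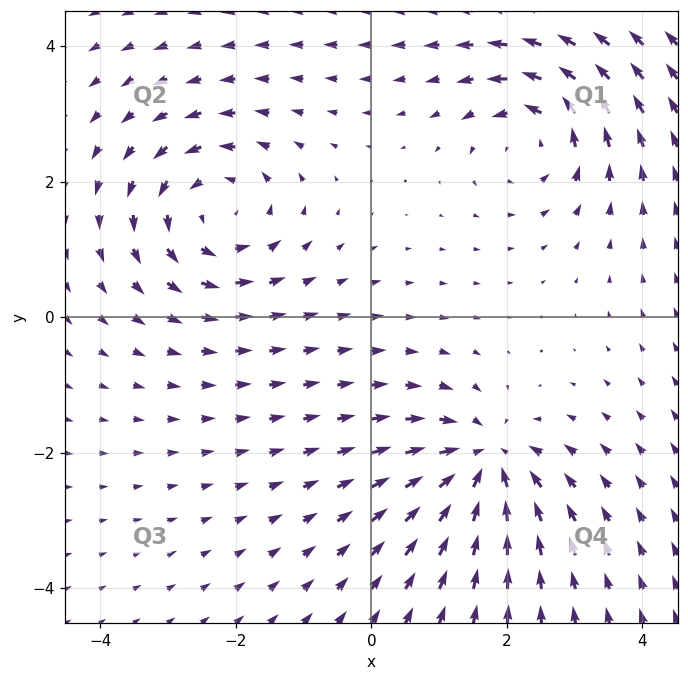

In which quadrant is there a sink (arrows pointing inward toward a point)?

Q4

The sink sits at approximately (1.7, -2.1), which lies in quadrant Q4. The divergence there is about -6, negative as expected for a sink.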